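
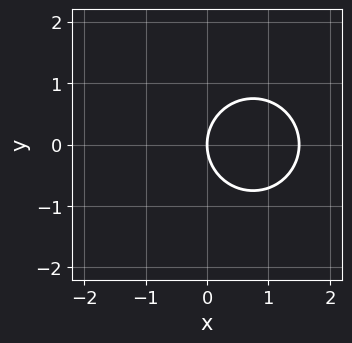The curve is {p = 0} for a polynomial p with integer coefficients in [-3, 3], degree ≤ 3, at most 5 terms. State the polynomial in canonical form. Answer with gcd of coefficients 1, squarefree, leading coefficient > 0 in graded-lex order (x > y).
Degree: a generic line meets the curve in up to 2 points, so deg p = 2.
Symmetries: the y ↦ −y reflection is a symmetry, so y appears only in even powers.
Observable constraints: it crosses the y-axis at the gridline y = 0; it crosses the x-axis at the gridline x = 0.
Assembling these constraints gives the stated polynomial.

2*x^2 + 2*y^2 - 3*x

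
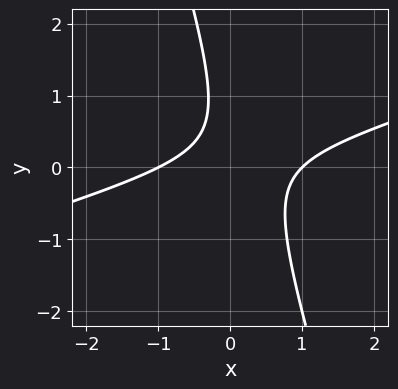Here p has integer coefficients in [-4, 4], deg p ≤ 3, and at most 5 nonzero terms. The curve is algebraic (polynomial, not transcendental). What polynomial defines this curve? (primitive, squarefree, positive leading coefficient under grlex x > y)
x^2 - 3*x*y - y^2 + y - 1

(a) deg p = 2. A generic line meets the curve in up to 2 points.
(b) Against the integer gridlines: it misses every integer gridline on the y-axis; among the integer gridlines, it crosses the x-axis at x ∈ {-1, 1}.
(c) Matching integer coefficients to the picture gives p.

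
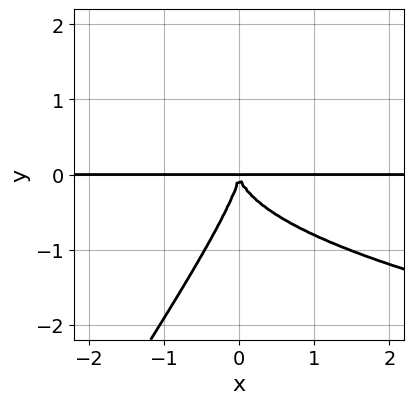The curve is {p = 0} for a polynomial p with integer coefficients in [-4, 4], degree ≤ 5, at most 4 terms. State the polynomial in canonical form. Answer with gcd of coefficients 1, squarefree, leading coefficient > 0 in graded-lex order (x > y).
3*x*y^3 - 2*y^4 - 3*x^2*y

First, the degree is 4 — no degree-3 curve has this shape.
Then, reading off the gridlines: the visible x-axis segment lies entirely on the curve.
Finally, putting this together gives p.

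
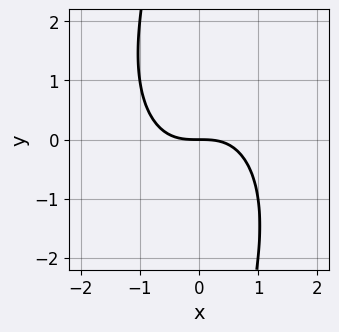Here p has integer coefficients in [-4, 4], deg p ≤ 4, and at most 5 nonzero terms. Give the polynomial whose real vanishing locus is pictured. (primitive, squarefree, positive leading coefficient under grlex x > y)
First, the degree is 3 — the shape is more complex than any degree-2 curve.
Next, against the integer gridlines: it crosses the x-axis at the gridline x = 0; it crosses the y-axis at the gridline y = 0.
Finally, together with the visible shape, these determine p as stated.

2*x^3 + x*y^2 + 3*y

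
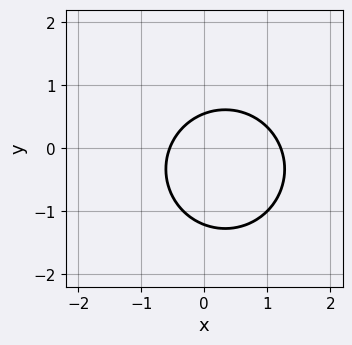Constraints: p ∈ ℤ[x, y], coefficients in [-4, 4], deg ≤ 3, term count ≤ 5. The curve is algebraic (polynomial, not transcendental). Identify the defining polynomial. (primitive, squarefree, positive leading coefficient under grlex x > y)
3*x^2 + 3*y^2 - 2*x + 2*y - 2

(a) The degree is 2 — the shape is more complex than any degree-1 curve.
(b) Solving for integer coefficients yields p as stated.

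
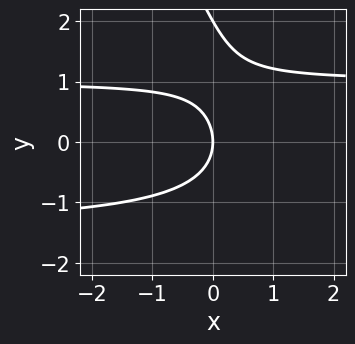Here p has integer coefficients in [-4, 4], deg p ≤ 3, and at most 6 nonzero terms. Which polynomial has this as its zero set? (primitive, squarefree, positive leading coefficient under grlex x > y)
The degree is 3 — a generic line meets the curve in up to 3 points.
From the visible intercepts: one x-axis crossing is at x = 0; the y-axis gridline crossings are at y ∈ {0, 2}.
Putting this together gives p.

2*x*y^2 + y^3 + x*y - 2*y^2 - 3*x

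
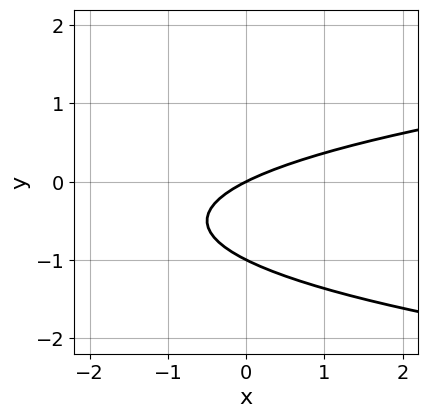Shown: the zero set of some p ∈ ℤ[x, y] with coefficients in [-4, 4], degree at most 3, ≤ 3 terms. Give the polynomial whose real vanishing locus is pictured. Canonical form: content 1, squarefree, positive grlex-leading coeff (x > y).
1. deg p = 2. The shape is more complex than any degree-1 curve.
2. From the visible intercepts: among the integer gridlines, it crosses the y-axis at y ∈ {-1, 0}; it crosses the x-axis at the gridline x = 0.
3. These observations pin down the coefficients.

2*y^2 - x + 2*y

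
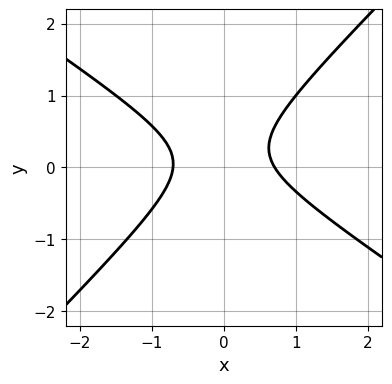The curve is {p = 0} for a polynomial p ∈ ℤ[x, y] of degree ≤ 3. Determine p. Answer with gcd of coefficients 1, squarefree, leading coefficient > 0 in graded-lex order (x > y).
2*x^2 + x*y - 3*y^2 + y - 1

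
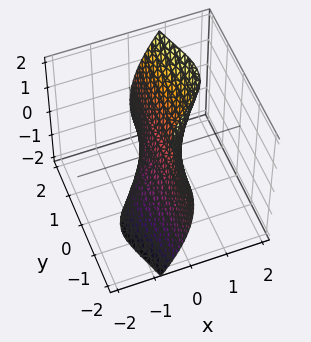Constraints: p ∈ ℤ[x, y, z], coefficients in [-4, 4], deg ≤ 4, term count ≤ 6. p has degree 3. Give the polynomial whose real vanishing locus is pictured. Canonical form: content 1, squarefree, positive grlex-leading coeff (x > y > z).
The degree is 3 — a generic line meets the surface in up to 3 points.
Against the integer gridlines: it meets the x-axis at x = 0 (among the integer gridlines); the visible y-axis segment lies entirely on the surface.
Matching integer coefficients to the picture gives p.

x^3 + 3*x*y^2 - y*z^2 + 3*x - 2*z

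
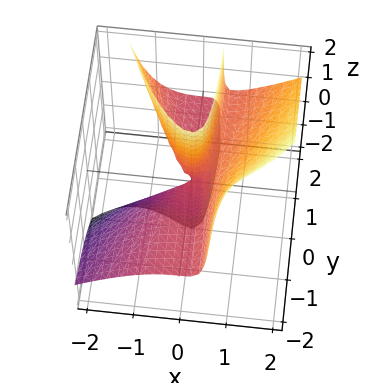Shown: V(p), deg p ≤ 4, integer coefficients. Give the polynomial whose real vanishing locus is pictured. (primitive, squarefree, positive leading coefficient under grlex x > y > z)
2*x^3 - 2*x^2*z - 2*x*y*z + y*z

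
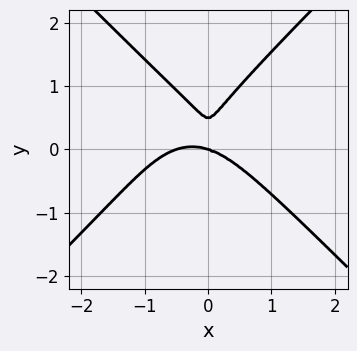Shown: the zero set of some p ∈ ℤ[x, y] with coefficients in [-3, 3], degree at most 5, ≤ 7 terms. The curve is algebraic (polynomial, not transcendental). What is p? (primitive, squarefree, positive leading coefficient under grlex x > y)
2*x^4 - 2*y^4 + x^3 + 3*x^2*y + y^3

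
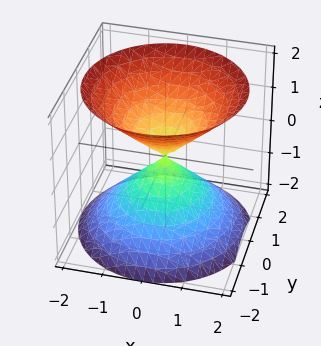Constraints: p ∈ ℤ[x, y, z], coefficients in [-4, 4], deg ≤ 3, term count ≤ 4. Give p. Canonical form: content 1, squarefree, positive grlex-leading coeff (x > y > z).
I count 2 distinct pieces. They look like related sheets of one shape, so recover p as a whole.
deg p = 2. A double cone through the origin; a quadric.
Symmetry: the surface is invariant under rotation about z: p = q(x² + y², z); the z ↦ −z reflection is a symmetry, so z appears only in even powers.
From the axis intercepts and sections: it crosses the z-axis at the gridline z = 0; one x-axis crossing is at x = 0.
Fitting integer coefficients to these (and the overall shape) gives p.

x^2 + y^2 - z^2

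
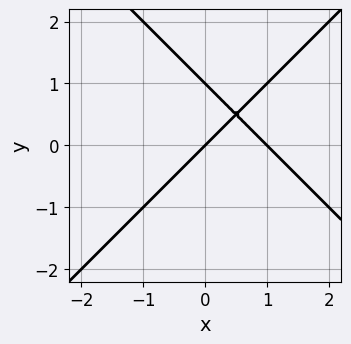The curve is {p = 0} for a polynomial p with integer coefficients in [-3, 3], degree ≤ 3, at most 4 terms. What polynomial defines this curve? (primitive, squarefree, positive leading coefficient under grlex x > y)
x^2 - y^2 - x + y

First, degree: a generic line meets the curve in up to 2 points, so deg p = 2.
Next, against the integer gridlines: among the integer gridlines, it crosses the x-axis at x ∈ {0, 1}; the y-axis gridline crossings are at y ∈ {0, 1}.
Finally, fitting integer coefficients to these (and the overall shape) gives p.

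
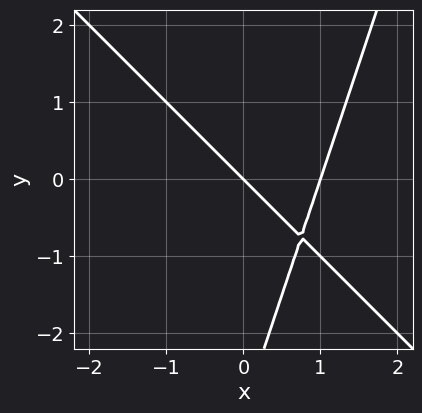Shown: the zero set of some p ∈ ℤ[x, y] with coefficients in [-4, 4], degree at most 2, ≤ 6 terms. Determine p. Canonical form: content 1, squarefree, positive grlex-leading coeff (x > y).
3*x^2 + 2*x*y - y^2 - 3*x - 3*y

First, deg p = 2.
Next, from the axis intercepts and sections: among the integer gridlines, it crosses the x-axis at x ∈ {0, 1}; it crosses the y-axis at the gridline y = 0.
Finally, matching integer coefficients to the picture gives p.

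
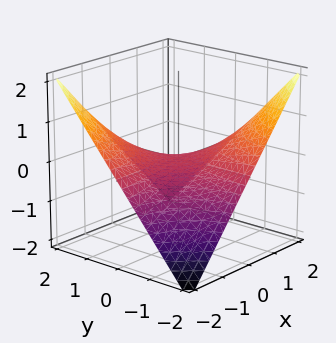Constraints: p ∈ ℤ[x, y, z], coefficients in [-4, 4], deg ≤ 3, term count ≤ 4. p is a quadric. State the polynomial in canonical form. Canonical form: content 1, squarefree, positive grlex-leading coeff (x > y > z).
x*y + 2*z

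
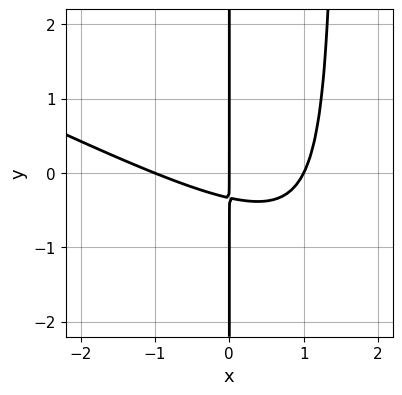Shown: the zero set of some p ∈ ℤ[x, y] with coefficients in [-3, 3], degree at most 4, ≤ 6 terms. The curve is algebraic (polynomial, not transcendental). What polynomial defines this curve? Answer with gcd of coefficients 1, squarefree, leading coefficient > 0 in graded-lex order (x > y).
x^3 + 2*x^2*y - 3*x*y - x

(a) The degree is 3 — the shape is more complex than any degree-2 curve.
(b) Against the integer gridlines: the x-axis gridline crossings are at x ∈ {-1, 0, 1}; every point of the y-axis in the box is on the curve.
(c) Assembling these constraints gives the stated polynomial.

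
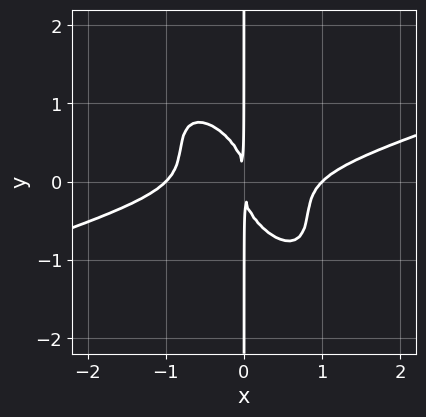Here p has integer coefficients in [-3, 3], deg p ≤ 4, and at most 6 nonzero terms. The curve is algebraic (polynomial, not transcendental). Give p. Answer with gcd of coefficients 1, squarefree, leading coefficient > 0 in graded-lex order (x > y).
First, deg p = 4. A generic line meets the curve in up to 4 points.
Next, from the axis intercepts and sections: among the integer gridlines, it crosses the x-axis at x ∈ {-1, 1}; the visible y-axis segment lies entirely on the curve.
Finally, assembling these constraints gives the stated polynomial.

x^4 - 2*x^3*y - 3*x^2*y^2 - 2*x*y^3 - x^2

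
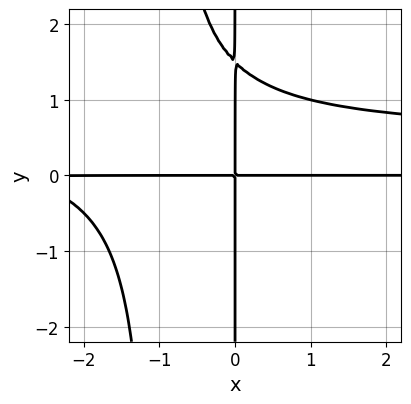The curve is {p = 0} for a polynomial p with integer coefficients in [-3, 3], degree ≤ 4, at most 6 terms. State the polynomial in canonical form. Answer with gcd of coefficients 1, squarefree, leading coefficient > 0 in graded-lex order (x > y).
2*x^2*y^2 - x^2*y + 2*x*y^2 - 3*x*y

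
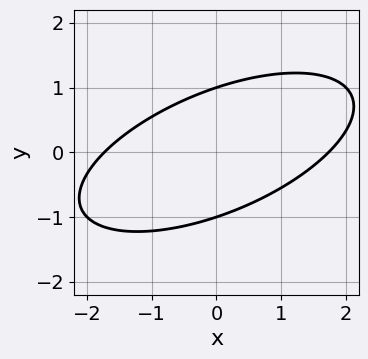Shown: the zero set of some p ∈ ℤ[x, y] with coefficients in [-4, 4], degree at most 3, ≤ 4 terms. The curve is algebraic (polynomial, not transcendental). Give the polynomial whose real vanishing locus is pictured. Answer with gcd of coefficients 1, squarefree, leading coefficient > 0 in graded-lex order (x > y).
(a) deg p = 2.
(b) From the visible intercepts: among the integer gridlines, it crosses the y-axis at y ∈ {-1, 1}.
(c) Assembling these constraints gives the stated polynomial.

x^2 - 2*x*y + 3*y^2 - 3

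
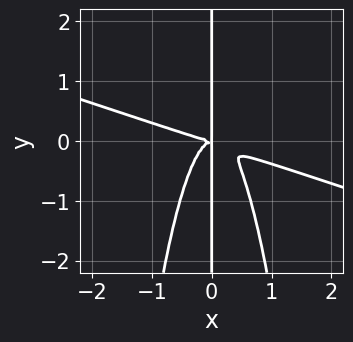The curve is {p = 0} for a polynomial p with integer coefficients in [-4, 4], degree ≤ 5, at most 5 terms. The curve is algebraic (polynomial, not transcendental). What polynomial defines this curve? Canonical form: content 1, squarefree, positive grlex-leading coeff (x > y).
x^4 + 3*x^3*y + x*y^2

1. The degree is 4 — the shape is more complex than any degree-3 curve.
2. Reading off the gridlines: the visible y-axis segment lies entirely on the curve.
3. Together with the visible shape, these determine p as stated.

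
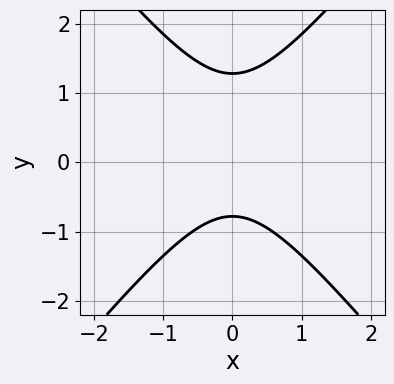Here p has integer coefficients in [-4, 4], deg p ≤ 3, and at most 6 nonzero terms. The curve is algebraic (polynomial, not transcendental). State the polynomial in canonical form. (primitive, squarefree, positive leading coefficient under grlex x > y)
Degree: a generic line meets the curve in up to 2 points, so deg p = 2.
Symmetries: the x ↦ −x reflection is a symmetry, so x appears only in even powers.
From the axis intercepts and sections: the curve avoids every integer x-axis point in the box.
Together with the visible shape, these determine p as stated.

3*x^2 - 2*y^2 + y + 2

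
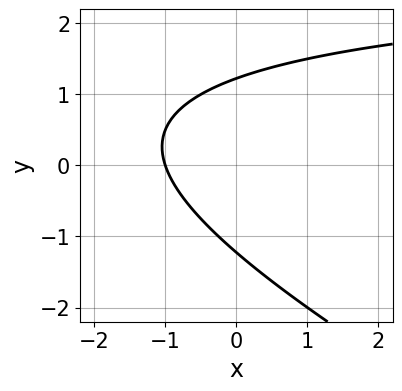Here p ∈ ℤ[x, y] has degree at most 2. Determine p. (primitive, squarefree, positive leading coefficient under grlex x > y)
x*y + 2*y^2 - 3*x - 3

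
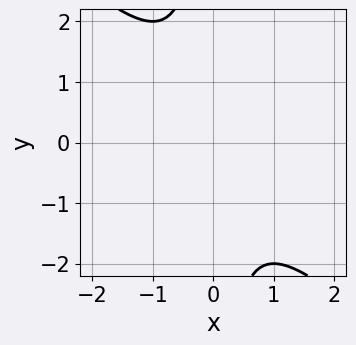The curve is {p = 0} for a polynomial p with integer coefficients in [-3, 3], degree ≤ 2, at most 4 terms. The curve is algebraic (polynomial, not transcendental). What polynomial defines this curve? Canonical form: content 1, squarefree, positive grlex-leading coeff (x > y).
x^2 + x*y + 1

First, deg p = 2. No degree-1 curve has this shape.
Next, against the integer gridlines: it misses every integer gridline on the x-axis; no y-intercept at any integer in the box.
Finally, fitting integer coefficients to these (and the overall shape) gives p.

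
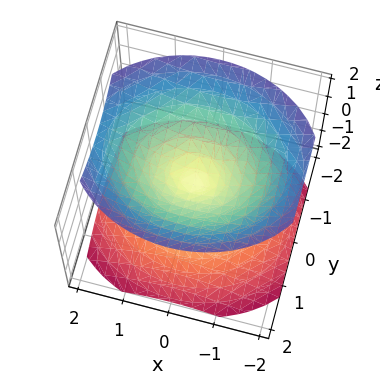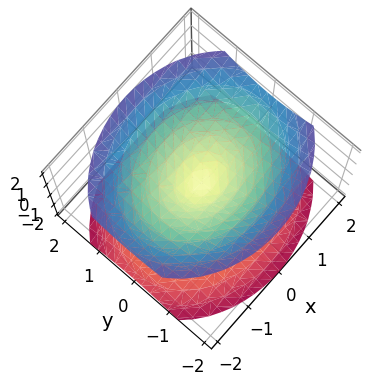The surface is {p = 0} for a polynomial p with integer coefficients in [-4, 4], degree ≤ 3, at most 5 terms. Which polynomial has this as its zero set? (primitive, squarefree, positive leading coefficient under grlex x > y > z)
2*x^2 + 3*y^2 - 3*z^2

(a) The picture has 2 separate pieces.
(b) Degree: two nappes meeting at a single point; a quadric, so deg p = 2.
(c) Symmetries: the y ↦ −y reflection is a symmetry, so y appears only in even powers; the x ↦ −x reflection is a symmetry, so x appears only in even powers; the z ↦ −z reflection is a symmetry, so z appears only in even powers.
(d) From the axis intercepts and sections: it crosses the x-axis at the gridline x = 0; one y-axis crossing is at y = 0; it crosses the z-axis at the gridline z = 0.
(e) The integer polynomial consistent with all of this is the stated p.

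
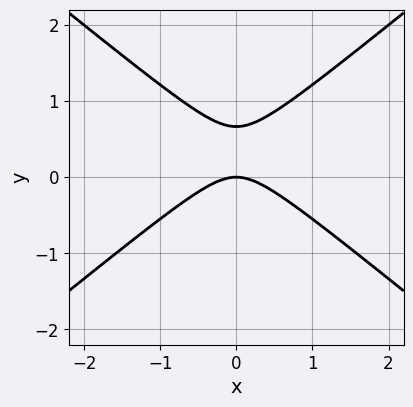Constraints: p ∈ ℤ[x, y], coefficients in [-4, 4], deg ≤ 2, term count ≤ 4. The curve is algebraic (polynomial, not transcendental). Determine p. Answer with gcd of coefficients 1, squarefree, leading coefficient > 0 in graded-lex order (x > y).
2*x^2 - 3*y^2 + 2*y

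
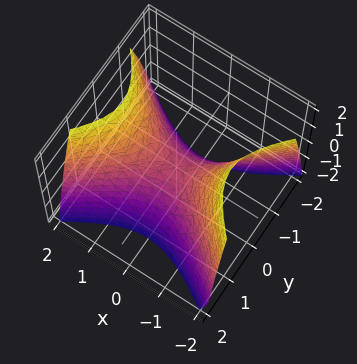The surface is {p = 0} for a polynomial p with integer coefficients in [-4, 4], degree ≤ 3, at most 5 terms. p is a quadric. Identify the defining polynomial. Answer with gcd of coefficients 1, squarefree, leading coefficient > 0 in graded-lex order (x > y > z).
2*x^2 - 3*y^2 - 2*z

The degree is 2 — a saddle surface; a quadric.
Symmetries: mirror symmetry y ↦ −y ⇒ only even powers of y; it's symmetric under x → −x, forcing even powers of x.
Observable constraints: one x-axis crossing is at x = 0; it crosses the z-axis at the gridline z = 0; it meets the y-axis at y = 0 (among the integer gridlines).
Putting this together gives p.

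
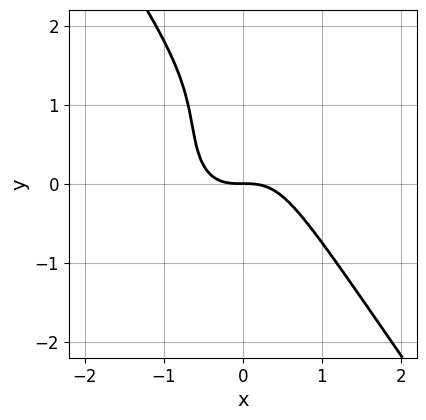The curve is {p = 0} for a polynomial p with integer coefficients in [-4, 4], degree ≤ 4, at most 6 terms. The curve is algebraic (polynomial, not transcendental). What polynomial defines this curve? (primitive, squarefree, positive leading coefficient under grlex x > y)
First, degree: the shape is more complex than any degree-2 curve, so deg p = 3.
Then, observable constraints: it crosses the y-axis at the gridline y = 0; it meets the x-axis at x = 0 (among the integer gridlines).
Finally, solving for integer coefficients yields p as stated.

3*x^3 + y^3 - 2*y^2 + 2*y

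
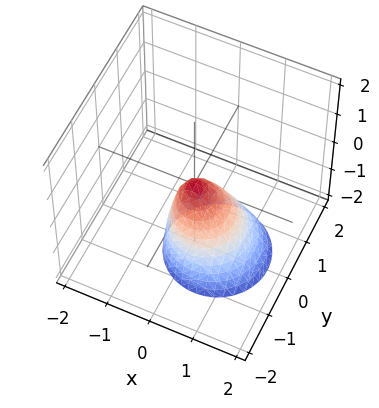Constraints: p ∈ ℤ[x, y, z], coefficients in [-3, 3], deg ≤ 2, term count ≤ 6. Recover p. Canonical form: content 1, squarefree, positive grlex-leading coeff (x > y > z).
1. deg p = 2. The shape is more complex than any degree-1 surface.
2. Reading off the gridlines: it crosses the y-axis at the gridline y = 0; it meets the x-axis at x = 0 (among the integer gridlines); one z-axis crossing is at z = 0.
3. Solving for integer coefficients yields p as stated.

2*x^2 + x*z + 2*y^2 + z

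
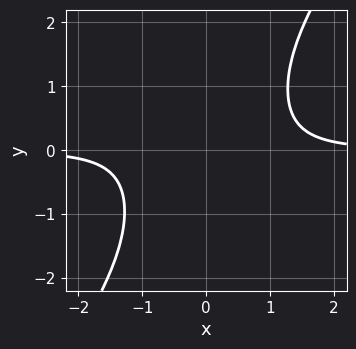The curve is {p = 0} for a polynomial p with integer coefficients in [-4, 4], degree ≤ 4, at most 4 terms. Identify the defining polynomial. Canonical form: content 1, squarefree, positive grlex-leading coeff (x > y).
3*x^3*y - 2*x^2*y^2 - 3

First, degree: a generic line meets the curve in up to 4 points, so deg p = 4.
Then, from the axis intercepts and sections: the curve avoids every integer x-axis point in the box; it misses every integer gridline on the y-axis.
Finally, solving for integer coefficients yields p as stated.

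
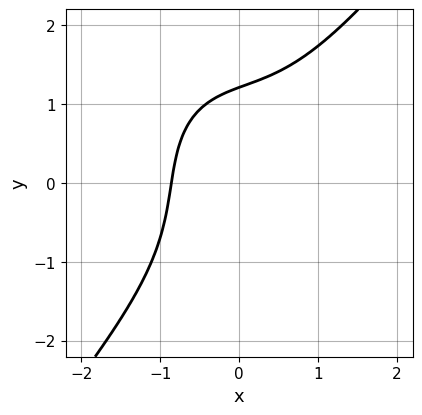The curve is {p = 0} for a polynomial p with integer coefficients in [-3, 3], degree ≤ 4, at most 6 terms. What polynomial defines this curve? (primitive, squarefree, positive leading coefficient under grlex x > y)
2*x^3 - y^3 + 2*x - y + 3

(a) The degree is 3 — a generic line meets the curve in up to 3 points.
(b) Matching integer coefficients to the picture gives p.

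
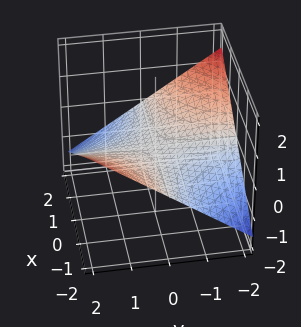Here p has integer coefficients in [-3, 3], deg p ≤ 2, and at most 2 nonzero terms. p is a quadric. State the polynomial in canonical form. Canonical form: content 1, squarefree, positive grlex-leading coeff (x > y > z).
First, the degree is 2 — a hyperbolic paraboloid; a quadric.
Next, against the integer gridlines: the visible y-axis segment lies entirely on the surface; the visible x-axis segment lies entirely on the surface; it meets the z-axis at z = 0 (among the integer gridlines).
Finally, putting this together gives p.

x*y + 3*z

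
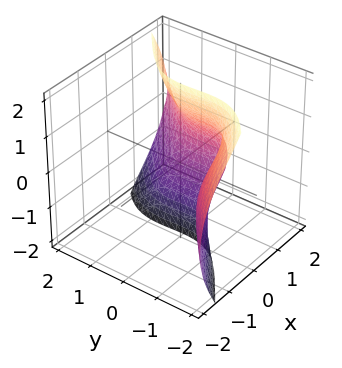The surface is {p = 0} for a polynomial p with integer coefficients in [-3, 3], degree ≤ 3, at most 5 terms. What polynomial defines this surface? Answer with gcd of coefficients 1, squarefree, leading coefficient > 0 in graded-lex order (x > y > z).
1. deg p = 3.
2. From the visible intercepts: it meets the x-axis at x = 1 (among the integer gridlines); no z-intercept at any integer in the box; it meets the y-axis at y = -1 (among the integer gridlines).
3. The integer polynomial consistent with all of this is the stated p.

2*x^3 + 3*x*z^2 - 2*y^3 - y^2*z - 2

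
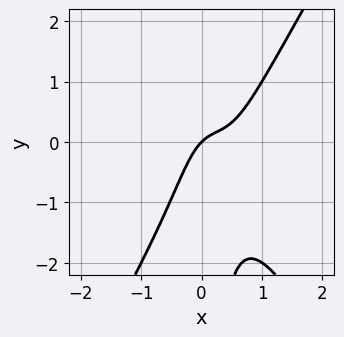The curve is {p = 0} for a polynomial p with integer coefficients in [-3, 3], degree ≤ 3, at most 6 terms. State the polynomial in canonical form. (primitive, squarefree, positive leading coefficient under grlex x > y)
deg p = 3. The shape is more complex than any degree-2 curve.
From the axis intercepts and sections: one x-axis crossing is at x = 0; it crosses the y-axis at the gridline y = 0.
The integer polynomial consistent with all of this is the stated p.

3*x^3 - x*y^2 - 2*x^2 + x - y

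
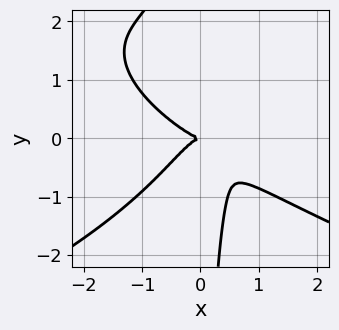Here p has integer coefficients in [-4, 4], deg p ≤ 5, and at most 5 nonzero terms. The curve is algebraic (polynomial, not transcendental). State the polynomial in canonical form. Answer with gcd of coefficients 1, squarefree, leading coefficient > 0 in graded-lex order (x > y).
2*x*y^3 + 3*x^3 + 2*x^2*y - 2*x*y^2 + 2*y^2

First, the degree is 4 — a generic line meets the curve in up to 4 points.
Then, reading off the gridlines: one x-axis crossing is at x = 0; it crosses the y-axis at the gridline y = 0.
Finally, together with the visible shape, these determine p as stated.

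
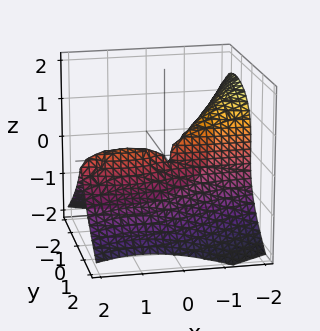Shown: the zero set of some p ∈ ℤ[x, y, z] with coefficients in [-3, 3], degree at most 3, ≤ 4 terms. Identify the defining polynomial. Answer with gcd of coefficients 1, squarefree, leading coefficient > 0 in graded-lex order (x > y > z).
x^2*y + 2*z^3 - 2*x*y + 3*y^2

1. The degree is 3 — a generic line meets the surface in up to 3 points.
2. Checking where it meets the axes: it meets the y-axis at y = 0 (among the integer gridlines); every point of the x-axis in the box is on the surface; it crosses the z-axis at the gridline z = 0.
3. Assembling these constraints gives the stated polynomial.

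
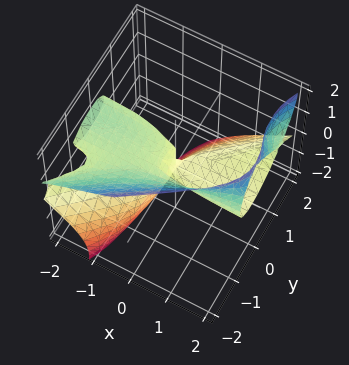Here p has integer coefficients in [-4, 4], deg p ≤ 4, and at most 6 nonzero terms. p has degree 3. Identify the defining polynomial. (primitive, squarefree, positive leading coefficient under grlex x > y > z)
x*y^2 + 2*x*z^2 - y^3 - z^3 - 2*x*z

(a) The degree is 3 — the shape is more complex than any degree-2 surface.
(b) Checking where it meets the axes: one y-axis crossing is at y = 0; it meets the z-axis at z = 0 (among the integer gridlines); the visible x-axis segment lies entirely on the surface.
(c) Fitting integer coefficients to these (and the overall shape) gives p.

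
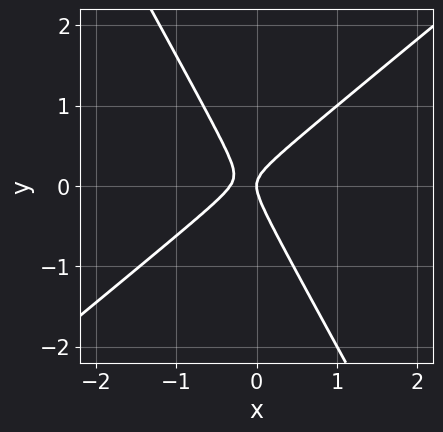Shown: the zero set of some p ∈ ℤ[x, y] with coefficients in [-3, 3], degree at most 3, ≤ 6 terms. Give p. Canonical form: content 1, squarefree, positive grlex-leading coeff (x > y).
3*x^2 - 2*x*y - 2*y^2 + x

(a) deg p = 2.
(b) Checking where it meets the axes: one x-axis crossing is at x = 0; one y-axis crossing is at y = 0.
(c) Solving for integer coefficients yields p as stated.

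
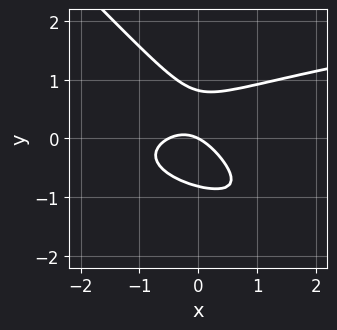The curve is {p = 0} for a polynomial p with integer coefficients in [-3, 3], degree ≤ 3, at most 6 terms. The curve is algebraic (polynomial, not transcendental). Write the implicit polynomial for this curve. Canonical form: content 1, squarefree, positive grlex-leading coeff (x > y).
3*x*y^2 + 3*y^3 - 2*x^2 - x - 2*y

deg p = 3. The shape is more complex than any degree-2 curve.
From the axis intercepts and sections: it crosses the y-axis at the gridline y = 0; one x-axis crossing is at x = 0.
Putting this together gives p.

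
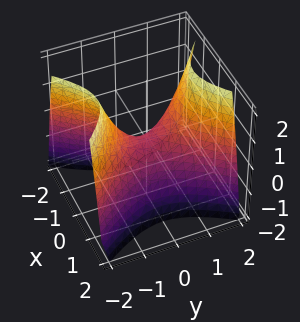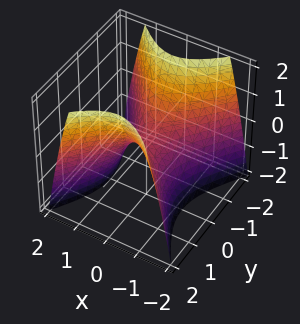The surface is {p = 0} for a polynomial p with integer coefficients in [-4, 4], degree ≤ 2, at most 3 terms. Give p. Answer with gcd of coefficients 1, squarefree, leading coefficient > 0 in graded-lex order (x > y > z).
1. Degree: a saddle surface; a quadric, so deg p = 2.
2. Symmetries: it's symmetric under y → −y, forcing even powers of y; it's symmetric under x → −x, forcing even powers of x.
3. Checking where it meets the axes: it meets the y-axis at y = 0 (among the integer gridlines); it meets the z-axis at z = 0 (among the integer gridlines).
4. These observations pin down the coefficients.

3*x^2 - 2*y^2 + 2*z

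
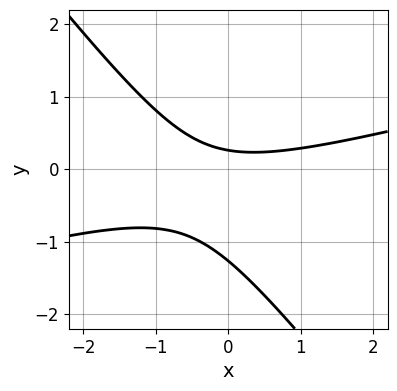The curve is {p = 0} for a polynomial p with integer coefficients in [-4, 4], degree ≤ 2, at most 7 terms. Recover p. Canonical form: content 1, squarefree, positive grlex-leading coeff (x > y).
x^2 - 3*x*y - 3*y^2 - 3*y + 1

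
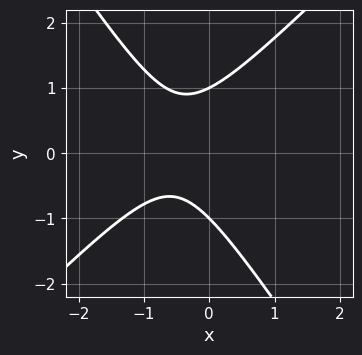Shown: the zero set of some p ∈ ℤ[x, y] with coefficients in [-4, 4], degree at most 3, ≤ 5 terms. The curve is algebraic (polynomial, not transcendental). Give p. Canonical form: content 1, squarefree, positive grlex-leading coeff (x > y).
3*x^2 - x*y - 2*y^2 + 3*x + 2

First, deg p = 2.
Then, from the visible intercepts: among the integer gridlines, it crosses the y-axis at y ∈ {-1, 1}; no x-intercept at any integer in the box.
Finally, matching integer coefficients to the picture gives p.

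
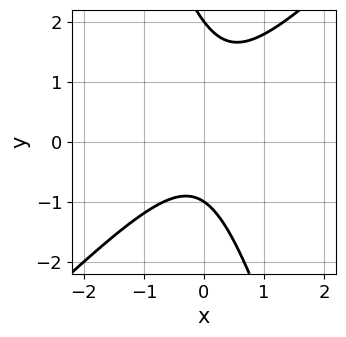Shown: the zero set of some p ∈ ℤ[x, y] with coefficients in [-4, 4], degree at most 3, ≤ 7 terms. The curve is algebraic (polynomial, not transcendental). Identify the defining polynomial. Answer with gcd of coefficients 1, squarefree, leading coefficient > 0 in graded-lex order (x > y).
3*x^2 - 2*x*y - y^2 + y + 2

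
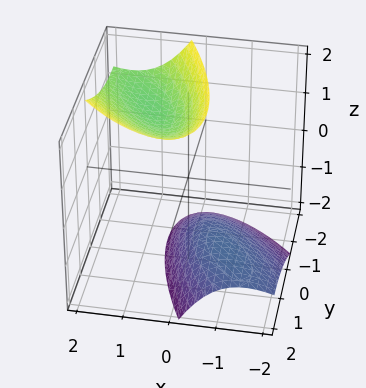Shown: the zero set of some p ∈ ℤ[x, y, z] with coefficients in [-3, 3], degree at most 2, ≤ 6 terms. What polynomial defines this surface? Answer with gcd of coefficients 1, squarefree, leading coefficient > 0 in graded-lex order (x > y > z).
2*x^2 + 2*x*y - 2*x*z + y^2 - z^2 + 2

The picture has 2 separate pieces. They look like related sheets of one shape, so recover p as a whole.
deg p = 2. The shape is more complex than any degree-1 surface.
Reading off the gridlines: it misses every integer gridline on the y-axis; the surface avoids every integer x-axis point in the box.
Assembling these constraints gives the stated polynomial.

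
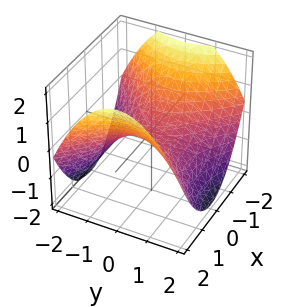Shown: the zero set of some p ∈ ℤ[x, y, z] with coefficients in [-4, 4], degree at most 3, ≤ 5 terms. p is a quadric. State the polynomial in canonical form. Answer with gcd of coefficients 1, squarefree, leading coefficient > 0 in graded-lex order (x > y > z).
x^2 - y^2 - 2*z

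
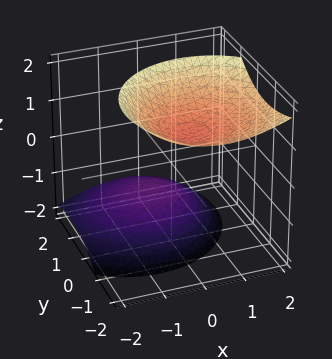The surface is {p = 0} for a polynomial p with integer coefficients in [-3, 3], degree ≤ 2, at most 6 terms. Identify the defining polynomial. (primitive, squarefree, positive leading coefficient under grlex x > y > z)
3*x^2 - 2*x*z + 3*y^2 + 3*y*z - 3*z^2 + 3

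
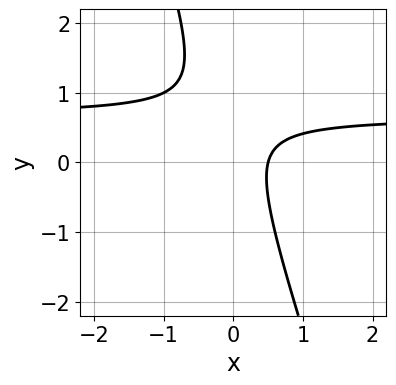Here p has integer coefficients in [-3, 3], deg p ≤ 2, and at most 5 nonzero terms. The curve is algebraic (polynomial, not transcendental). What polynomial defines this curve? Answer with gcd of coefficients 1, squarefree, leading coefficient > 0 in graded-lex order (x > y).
3*x*y + y^2 - 2*x - y + 1

Degree: no degree-1 curve has this shape, so deg p = 2.
From the axis intercepts and sections: the curve avoids every integer y-axis point in the box.
Fitting integer coefficients to these (and the overall shape) gives p.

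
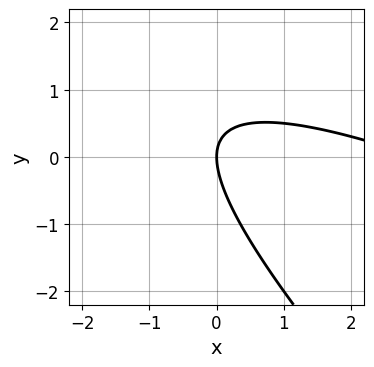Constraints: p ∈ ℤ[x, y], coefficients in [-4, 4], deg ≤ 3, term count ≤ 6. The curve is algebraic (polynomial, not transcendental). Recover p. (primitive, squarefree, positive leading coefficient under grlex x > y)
x^2 + 3*x*y + 2*y^2 - 3*x

(a) Degree: the shape is more complex than any degree-1 curve, so deg p = 2.
(b) Observable constraints: it meets the y-axis at y = 0 (among the integer gridlines); it meets the x-axis at x = 0 (among the integer gridlines).
(c) These observations pin down the coefficients.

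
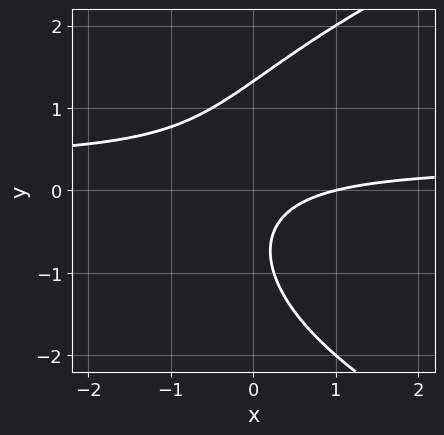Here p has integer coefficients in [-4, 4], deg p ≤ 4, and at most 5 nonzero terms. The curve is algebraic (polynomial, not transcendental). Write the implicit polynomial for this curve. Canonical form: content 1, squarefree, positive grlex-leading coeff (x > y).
y^3 - 3*x*y + x - y - 1

First, degree: a generic line meets the curve in up to 3 points, so deg p = 3.
Next, checking where it meets the axes: it crosses the x-axis at the gridline x = 1.
Finally, assembling these constraints gives the stated polynomial.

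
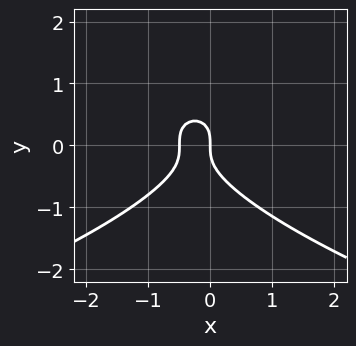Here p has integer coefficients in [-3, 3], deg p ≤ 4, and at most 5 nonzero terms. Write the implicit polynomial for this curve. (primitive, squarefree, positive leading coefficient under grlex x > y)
2*y^3 + 2*x^2 + x

First, the degree is 3 — no degree-2 curve has this shape.
Next, from the visible intercepts: it crosses the x-axis at the gridline x = 0; one y-axis crossing is at y = 0.
Finally, fitting integer coefficients to these (and the overall shape) gives p.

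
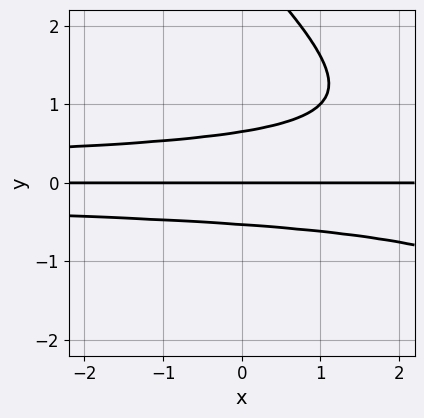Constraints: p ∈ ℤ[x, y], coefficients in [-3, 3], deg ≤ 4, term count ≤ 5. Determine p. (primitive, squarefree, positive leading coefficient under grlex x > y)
x*y^3 + y^4 - 3*y^3 + y

1. deg p = 4.
2. Observable constraints: it meets the y-axis at y = 0 (among the integer gridlines); the visible x-axis segment lies entirely on the curve.
3. Fitting integer coefficients to these (and the overall shape) gives p.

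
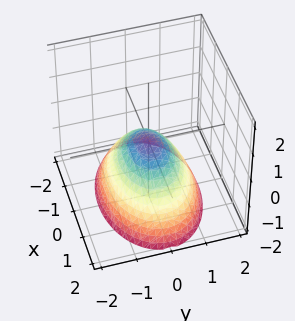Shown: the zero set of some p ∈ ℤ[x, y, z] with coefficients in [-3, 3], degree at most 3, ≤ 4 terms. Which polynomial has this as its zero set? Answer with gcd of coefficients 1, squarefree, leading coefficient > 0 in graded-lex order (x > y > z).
x^2 + 2*y^2 + 2*z

deg p = 2. A single bowl opening along one axis; a quadric.
Symmetries: the y ↦ −y reflection is a symmetry, so y appears only in even powers; it's symmetric under x → −x, forcing even powers of x.
Against the integer gridlines: it meets the x-axis at x = 0 (among the integer gridlines); it meets the z-axis at z = 0 (among the integer gridlines).
Assembling these constraints gives the stated polynomial.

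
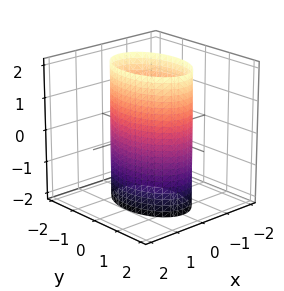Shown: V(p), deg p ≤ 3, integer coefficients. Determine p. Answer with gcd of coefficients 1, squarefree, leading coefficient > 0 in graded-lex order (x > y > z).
2*x^2 + y^2 - 2

First, the degree is 2 — a cylinder; a quadric.
Next, symmetries: it's symmetric under y → −y, forcing even powers of y; it's symmetric under z → −z, forcing even powers of z; it's symmetric under x → −x, forcing even powers of x.
Next, from the axis intercepts and sections: the x-axis gridline crossings are at x ∈ {-1, 1}; it misses every integer gridline on the z-axis.
Finally, these observations pin down the coefficients.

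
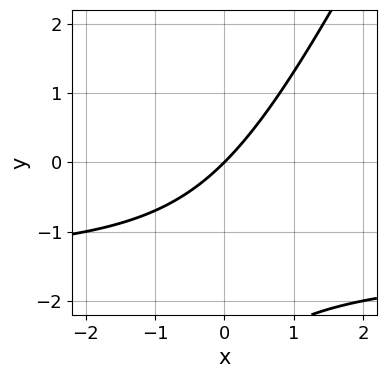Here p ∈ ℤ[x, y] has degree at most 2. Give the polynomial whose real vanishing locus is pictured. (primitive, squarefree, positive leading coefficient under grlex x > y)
2*x*y - y^2 + 3*x - 3*y

First, deg p = 2. The shape is more complex than any degree-1 curve.
Then, against the integer gridlines: it meets the y-axis at y = 0 (among the integer gridlines); it meets the x-axis at x = 0 (among the integer gridlines).
Finally, putting this together gives p.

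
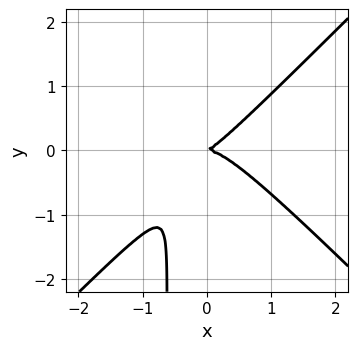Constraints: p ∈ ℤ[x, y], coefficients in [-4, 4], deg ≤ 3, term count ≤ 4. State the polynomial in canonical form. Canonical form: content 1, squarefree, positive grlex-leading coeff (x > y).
The degree is 3 — a generic line meets the curve in up to 3 points.
Observable constraints: it meets the x-axis at x = 0 (among the integer gridlines); one y-axis crossing is at y = 0.
Assembling these constraints gives the stated polynomial.

3*x^3 - 3*x*y^2 + x*y - 2*y^2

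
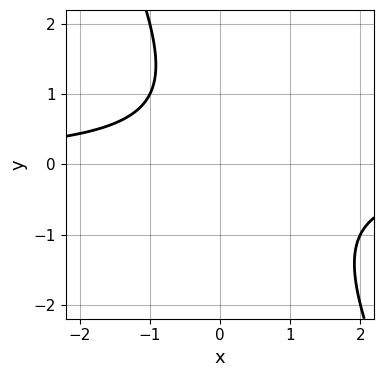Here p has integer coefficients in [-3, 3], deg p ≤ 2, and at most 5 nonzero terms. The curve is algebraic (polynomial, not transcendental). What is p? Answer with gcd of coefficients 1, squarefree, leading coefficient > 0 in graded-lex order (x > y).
2*x*y + y^2 - y + 2

(a) deg p = 2. A generic line meets the curve in up to 2 points.
(b) Against the integer gridlines: it misses every integer gridline on the y-axis; no x-intercept at any integer in the box.
(c) The integer polynomial consistent with all of this is the stated p.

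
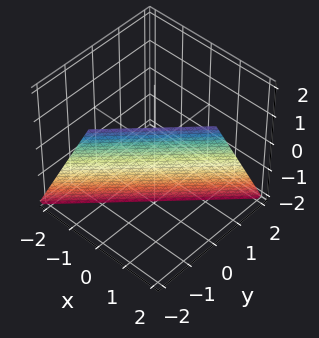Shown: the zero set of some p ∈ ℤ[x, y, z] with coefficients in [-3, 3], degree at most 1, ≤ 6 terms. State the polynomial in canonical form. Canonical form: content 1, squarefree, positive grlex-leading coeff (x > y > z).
2*x - 2*y - z - 2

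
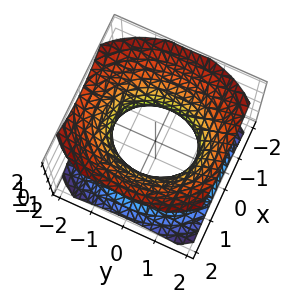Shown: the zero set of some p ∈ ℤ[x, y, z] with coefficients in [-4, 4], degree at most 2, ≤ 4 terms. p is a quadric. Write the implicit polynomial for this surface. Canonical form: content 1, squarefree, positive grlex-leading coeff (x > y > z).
(a) Degree: an hourglass — one-sheet hyperboloid; a quadric, so deg p = 2.
(b) Symmetries: the y ↦ −y reflection is a symmetry, so y appears only in even powers; mirror symmetry x ↦ −x ⇒ only even powers of x; the z ↦ −z reflection is a symmetry, so z appears only in even powers.
(c) Checking where it meets the axes: it misses every integer gridline on the z-axis; the x-axis gridline crossings are at x ∈ {-1, 1}.
(d) Putting this together gives p.

3*x^2 + 2*y^2 - 3*z^2 - 3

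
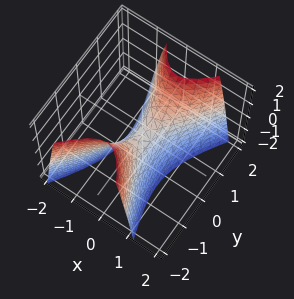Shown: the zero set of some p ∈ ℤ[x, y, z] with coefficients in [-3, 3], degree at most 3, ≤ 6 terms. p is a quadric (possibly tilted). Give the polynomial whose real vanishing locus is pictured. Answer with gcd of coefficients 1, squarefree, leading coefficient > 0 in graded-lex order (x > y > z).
First, the degree is 2 — the shape is more complex than any degree-1 surface.
Next, checking where it meets the axes: it crosses the x-axis at the gridline x = 0; it crosses the y-axis at the gridline y = 0; one z-axis crossing is at z = 0.
Finally, these observations pin down the coefficients.

3*x^2 - x*y - y^2 + z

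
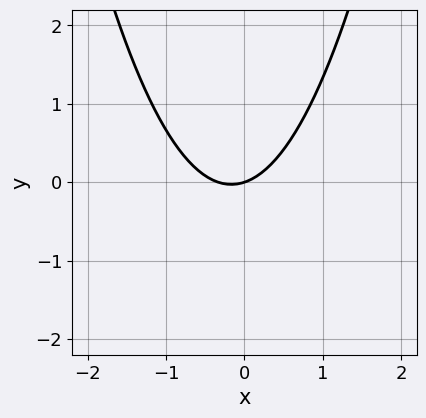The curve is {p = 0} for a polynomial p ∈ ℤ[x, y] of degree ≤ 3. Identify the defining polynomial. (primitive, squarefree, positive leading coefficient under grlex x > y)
3*x^2 + x - 3*y

(a) deg p = 2.
(b) Reading off the gridlines: it crosses the x-axis at the gridline x = 0; one y-axis crossing is at y = 0.
(c) Putting this together gives p.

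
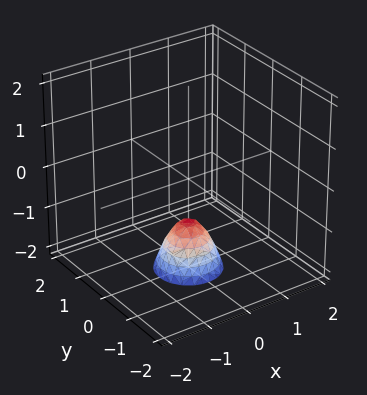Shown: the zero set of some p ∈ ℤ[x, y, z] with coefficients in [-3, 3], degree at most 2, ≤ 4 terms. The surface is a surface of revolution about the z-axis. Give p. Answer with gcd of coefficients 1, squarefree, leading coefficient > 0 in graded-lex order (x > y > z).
2*x^2 + 2*y^2 + z + 1

(a) deg p = 2. No degree-1 surface has this shape.
(b) Symmetries: the z-axis is an axis of rotation, so x and y enter only as x² + y².
(c) From the visible intercepts: the surface avoids every integer y-axis point in the box; it crosses the z-axis at the gridline z = -1.
(d) These observations pin down the coefficients.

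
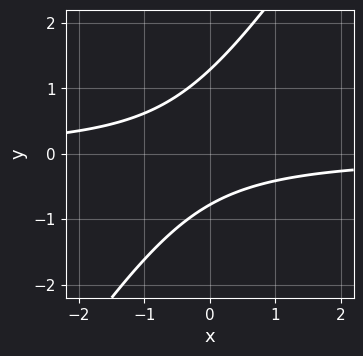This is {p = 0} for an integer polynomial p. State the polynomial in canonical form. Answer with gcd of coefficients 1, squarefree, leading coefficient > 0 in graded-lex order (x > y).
3*x*y - 2*y^2 + y + 2

(a) Degree: the shape is more complex than any degree-1 curve, so deg p = 2.
(b) Reading off the gridlines: the curve avoids every integer x-axis point in the box.
(c) Fitting integer coefficients to these (and the overall shape) gives p.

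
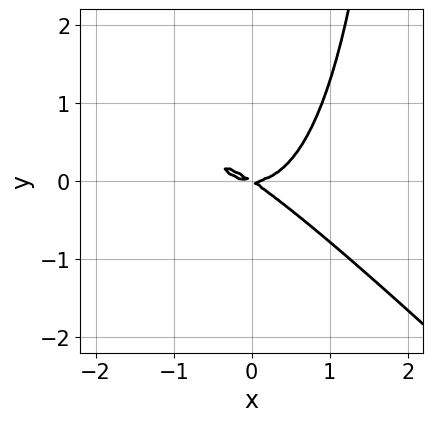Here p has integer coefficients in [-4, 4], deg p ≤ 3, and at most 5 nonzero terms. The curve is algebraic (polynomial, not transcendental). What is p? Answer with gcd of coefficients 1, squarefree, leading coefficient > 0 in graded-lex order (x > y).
2*x^3 + 3*x^2*y + x*y^2 - 2*x*y - 3*y^2

(a) The degree is 3 — no degree-2 curve has this shape.
(b) Against the integer gridlines: it crosses the x-axis at the gridline x = 0; one y-axis crossing is at y = 0.
(c) Assembling these constraints gives the stated polynomial.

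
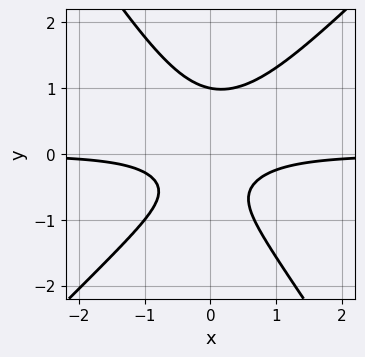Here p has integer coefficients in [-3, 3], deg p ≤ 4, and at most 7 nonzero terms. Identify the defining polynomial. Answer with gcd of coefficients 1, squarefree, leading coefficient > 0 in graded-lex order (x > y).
3*x^2*y - x*y^2 - 2*y^3 + y + 1

(a) The degree is 3 — no degree-2 curve has this shape.
(b) Observable constraints: it meets the y-axis at y = 1 (among the integer gridlines); the curve avoids every integer x-axis point in the box.
(c) Matching integer coefficients to the picture gives p.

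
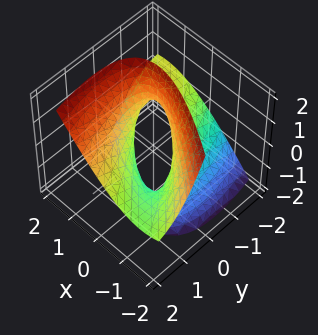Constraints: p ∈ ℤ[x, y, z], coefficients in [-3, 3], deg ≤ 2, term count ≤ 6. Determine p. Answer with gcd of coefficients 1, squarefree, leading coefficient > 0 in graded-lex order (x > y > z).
2*x^2 + 3*x*y + y^2 - 3*y*z - z^2 - 1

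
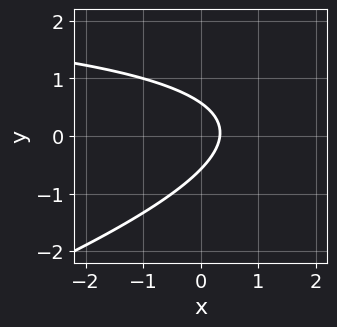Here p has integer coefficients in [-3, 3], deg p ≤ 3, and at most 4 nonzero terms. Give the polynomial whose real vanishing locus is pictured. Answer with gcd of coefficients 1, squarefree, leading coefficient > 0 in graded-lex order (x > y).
x*y - 3*y^2 - 3*x + 1

First, the degree is 2 — the shape is more complex than any degree-1 curve.
Finally, solving for integer coefficients yields p as stated.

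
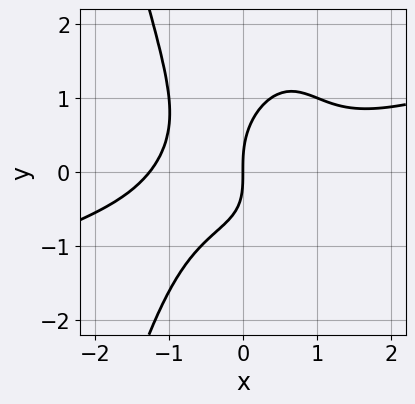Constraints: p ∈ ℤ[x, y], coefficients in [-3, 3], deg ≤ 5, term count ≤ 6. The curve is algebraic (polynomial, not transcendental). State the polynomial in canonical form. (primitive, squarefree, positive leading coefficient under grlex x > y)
(a) deg p = 4. No degree-3 curve has this shape.
(b) From the visible intercepts: it meets the y-axis at y = 0 (among the integer gridlines); one x-axis crossing is at x = 0.
(c) Matching integer coefficients to the picture gives p.

x^4 - 3*x^3*y - y^3 + x*y + 2*x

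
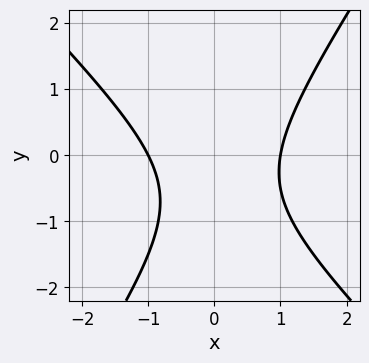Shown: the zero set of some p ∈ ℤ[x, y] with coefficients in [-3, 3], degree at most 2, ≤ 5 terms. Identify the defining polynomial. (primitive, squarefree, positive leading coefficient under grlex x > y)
3*x^2 + x*y - 2*y^2 - 2*y - 3

(a) deg p = 2.
(b) Checking where it meets the axes: no y-intercept at any integer in the box; the x-axis gridline crossings are at x ∈ {-1, 1}.
(c) Solving for integer coefficients yields p as stated.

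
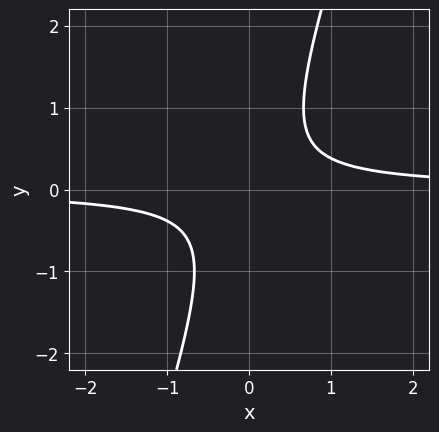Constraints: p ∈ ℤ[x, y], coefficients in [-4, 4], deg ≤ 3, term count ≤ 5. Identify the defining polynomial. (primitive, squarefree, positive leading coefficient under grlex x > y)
3*x*y - y^2 - 1

1. The degree is 2 — a generic line meets the curve in up to 2 points.
2. From the axis intercepts and sections: no y-intercept at any integer in the box; no x-intercept at any integer in the box.
3. Putting this together gives p.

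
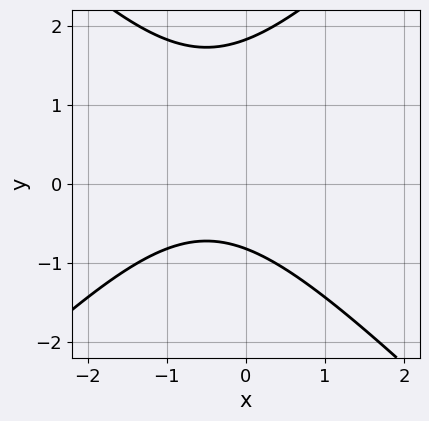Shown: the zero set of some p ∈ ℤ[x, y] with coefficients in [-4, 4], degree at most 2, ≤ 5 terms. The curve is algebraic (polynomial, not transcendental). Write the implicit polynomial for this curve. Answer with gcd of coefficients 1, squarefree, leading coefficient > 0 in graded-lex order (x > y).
2*x^2 - 2*y^2 + 2*x + 2*y + 3

First, degree: the shape is more complex than any degree-1 curve, so deg p = 2.
Next, from the visible intercepts: it misses every integer gridline on the x-axis.
Finally, together with the visible shape, these determine p as stated.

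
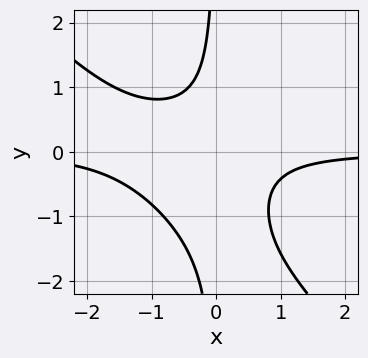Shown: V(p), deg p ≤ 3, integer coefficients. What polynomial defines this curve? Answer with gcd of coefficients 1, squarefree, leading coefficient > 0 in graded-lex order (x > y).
3*x^2*y + 3*x*y^2 + 3*x*y + 2

First, the degree is 3 — the shape is more complex than any degree-2 curve.
Next, observable constraints: no x-intercept at any integer in the box; it misses every integer gridline on the y-axis.
Finally, these observations pin down the coefficients.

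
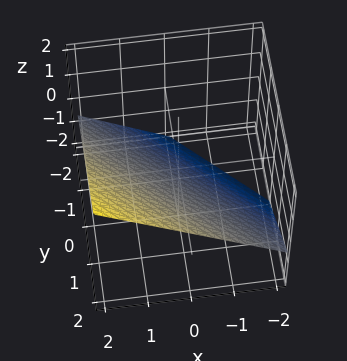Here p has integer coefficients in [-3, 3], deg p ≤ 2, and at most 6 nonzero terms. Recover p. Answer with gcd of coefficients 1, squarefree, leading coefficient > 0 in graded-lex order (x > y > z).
2*x + 2*y - 3*z - 2

deg p = 1. The surface is flat (a plane).
Against the integer gridlines: it crosses the y-axis at the gridline y = 1; one x-axis crossing is at x = 1.
Fitting integer coefficients to these (and the overall shape) gives p.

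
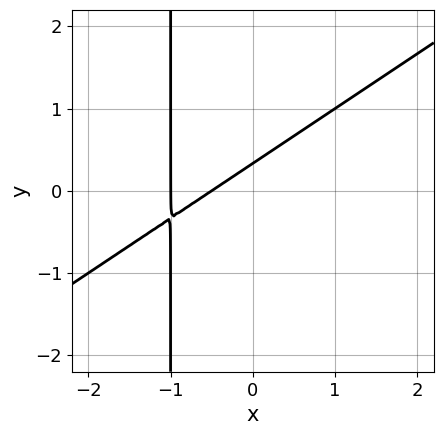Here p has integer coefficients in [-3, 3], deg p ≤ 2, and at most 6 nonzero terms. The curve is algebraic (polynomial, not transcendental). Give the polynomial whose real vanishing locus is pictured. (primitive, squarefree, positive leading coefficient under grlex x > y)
The degree is 2 — a generic line meets the curve in up to 2 points.
From the visible intercepts: one x-axis crossing is at x = -1.
These observations pin down the coefficients.

2*x^2 - 3*x*y + 3*x - 3*y + 1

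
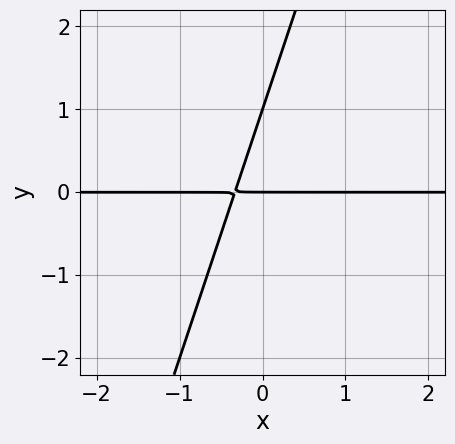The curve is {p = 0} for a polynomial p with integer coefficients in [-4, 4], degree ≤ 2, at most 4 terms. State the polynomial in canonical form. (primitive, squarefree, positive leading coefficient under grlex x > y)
deg p = 2. A generic line meets the curve in up to 2 points.
Against the integer gridlines: among the integer gridlines, it crosses the y-axis at y ∈ {0, 1}; every point of the x-axis in the box is on the curve.
These observations pin down the coefficients.

3*x*y - y^2 + y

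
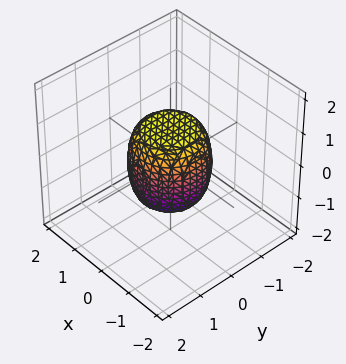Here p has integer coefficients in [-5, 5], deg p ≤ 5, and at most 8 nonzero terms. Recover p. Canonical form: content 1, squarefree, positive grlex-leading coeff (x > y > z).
(a) Degree: the shape is more complex than any degree-3 surface, so deg p = 4.
(b) Symmetries: the z-axis is an axis of rotation, so x and y enter only as x² + y².
(c) Observable constraints: the x-axis gridline crossings are at x ∈ {-1, 1}; a circular section at z = 0 has radius exactly 1.
(d) Solving for integer coefficients yields p as stated.

2*x^4 + 4*x^2*y^2 + 2*y^4 - x^2 - y^2 + z^2 - 1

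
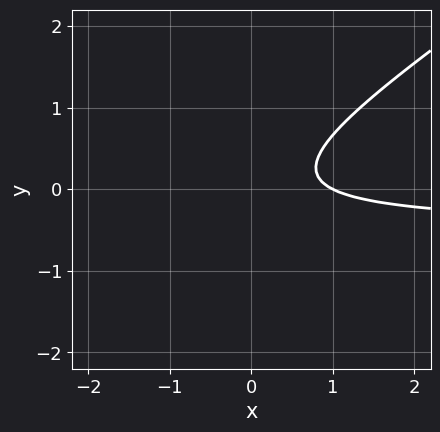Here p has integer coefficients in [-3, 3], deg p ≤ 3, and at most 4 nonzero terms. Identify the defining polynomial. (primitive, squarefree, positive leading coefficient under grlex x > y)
2*x*y - 3*y^2 + x - 1

(a) The degree is 2 — a generic line meets the curve in up to 2 points.
(b) Checking where it meets the axes: the curve avoids every integer y-axis point in the box; one x-axis crossing is at x = 1.
(c) Solving for integer coefficients yields p as stated.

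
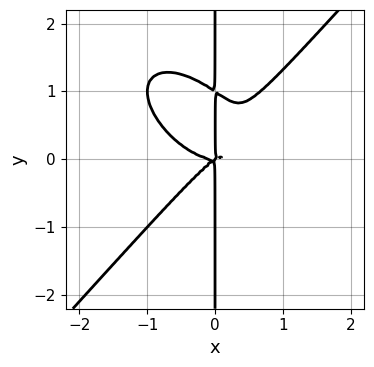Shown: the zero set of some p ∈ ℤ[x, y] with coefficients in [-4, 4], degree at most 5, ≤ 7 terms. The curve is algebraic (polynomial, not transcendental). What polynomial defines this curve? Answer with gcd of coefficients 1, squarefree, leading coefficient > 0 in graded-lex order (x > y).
3*x^4 + x^3*y - 3*x*y^3 - 2*x^2*y + 3*x*y^2

(a) The degree is 4 — the shape is more complex than any degree-3 curve.
(b) Reading off the gridlines: the visible y-axis segment lies entirely on the curve.
(c) The integer polynomial consistent with all of this is the stated p.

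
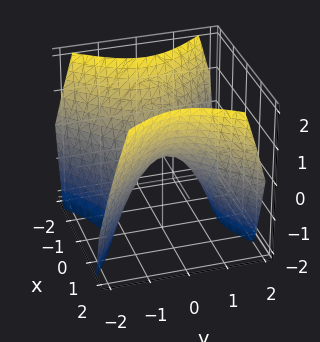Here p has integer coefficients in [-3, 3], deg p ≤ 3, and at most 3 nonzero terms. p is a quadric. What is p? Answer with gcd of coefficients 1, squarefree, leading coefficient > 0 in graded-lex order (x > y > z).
The degree is 2 — a saddle surface; a quadric.
Symmetries: the y ↦ −y reflection is a symmetry, so y appears only in even powers; mirror symmetry x ↦ −x ⇒ only even powers of x.
Observable constraints: one x-axis crossing is at x = 0; it crosses the y-axis at the gridline y = 0.
Solving for integer coefficients yields p as stated.

x^2 - y^2 - z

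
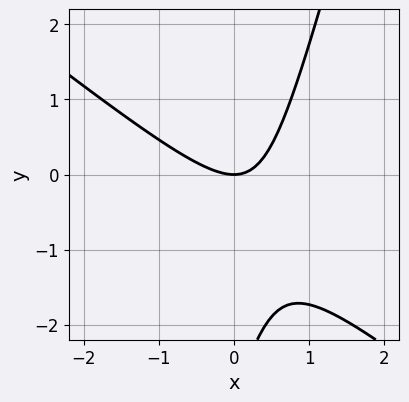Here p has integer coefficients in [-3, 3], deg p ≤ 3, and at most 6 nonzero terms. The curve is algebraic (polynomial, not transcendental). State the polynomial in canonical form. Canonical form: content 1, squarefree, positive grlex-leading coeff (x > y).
3*x^2 + 3*x*y - y^2 - 3*y

1. Degree: the shape is more complex than any degree-1 curve, so deg p = 2.
2. Against the integer gridlines: it meets the x-axis at x = 0 (among the integer gridlines); it crosses the y-axis at the gridline y = 0.
3. Matching integer coefficients to the picture gives p.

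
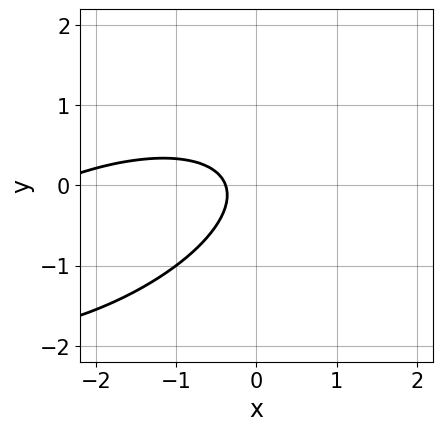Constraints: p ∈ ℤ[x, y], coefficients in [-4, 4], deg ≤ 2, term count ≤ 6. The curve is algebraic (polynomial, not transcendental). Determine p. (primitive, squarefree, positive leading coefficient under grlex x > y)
(a) Degree: a generic line meets the curve in up to 2 points, so deg p = 2.
(b) From the axis intercepts and sections: the curve avoids every integer y-axis point in the box.
(c) Putting this together gives p.

x^2 - 2*x*y + 3*y^2 + 3*x + 1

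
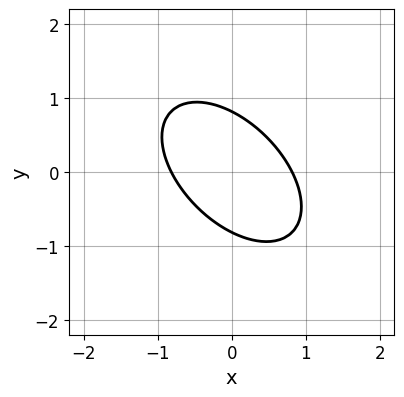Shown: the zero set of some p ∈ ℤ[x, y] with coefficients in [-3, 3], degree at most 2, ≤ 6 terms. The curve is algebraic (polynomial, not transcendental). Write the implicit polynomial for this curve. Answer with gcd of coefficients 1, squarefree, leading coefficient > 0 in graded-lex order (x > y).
3*x^2 + 3*x*y + 3*y^2 - 2

(a) Degree: a generic line meets the curve in up to 2 points, so deg p = 2.
(b) Putting this together gives p.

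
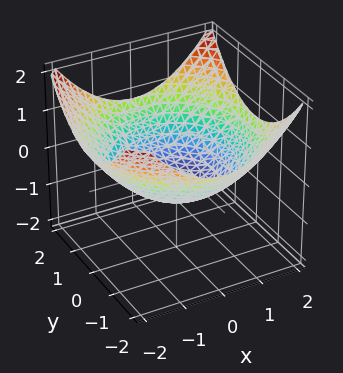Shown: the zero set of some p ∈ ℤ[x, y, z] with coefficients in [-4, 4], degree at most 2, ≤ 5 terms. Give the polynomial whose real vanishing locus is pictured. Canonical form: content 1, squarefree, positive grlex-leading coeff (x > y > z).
x^2 + y^2 - 3*z - 2

First, the degree is 2 — the shape is more complex than any degree-1 surface.
Next, symmetries: the surface is invariant under rotation about z: p = q(x² + y², z).
Then, from the visible intercepts: a circular section at z = 0 has radius between 1 and 2.
Finally, matching integer coefficients to the picture gives p.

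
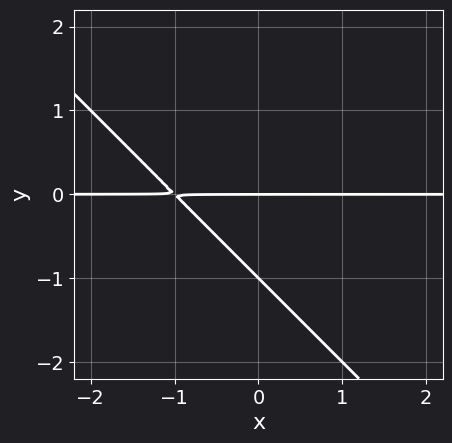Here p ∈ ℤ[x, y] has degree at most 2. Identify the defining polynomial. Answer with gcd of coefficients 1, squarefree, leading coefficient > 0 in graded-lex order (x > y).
x*y + y^2 + y

First, deg p = 2.
Next, checking where it meets the axes: the y-axis gridline crossings are at y ∈ {-1, 0}; the visible x-axis segment lies entirely on the curve.
Finally, solving for integer coefficients yields p as stated.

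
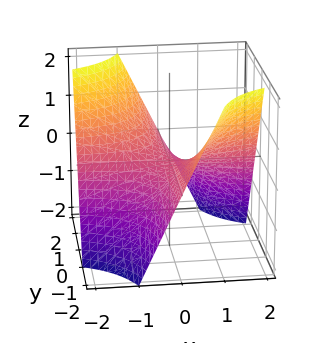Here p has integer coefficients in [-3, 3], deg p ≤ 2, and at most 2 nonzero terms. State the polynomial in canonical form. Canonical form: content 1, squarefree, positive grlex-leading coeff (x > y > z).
The degree is 2 — no degree-1 surface has this shape.
Observable constraints: it meets the z-axis at z = 0 (among the integer gridlines); every point of the x-axis in the box is on the surface; the visible y-axis segment lies entirely on the surface.
Putting this together gives p.

x*y + z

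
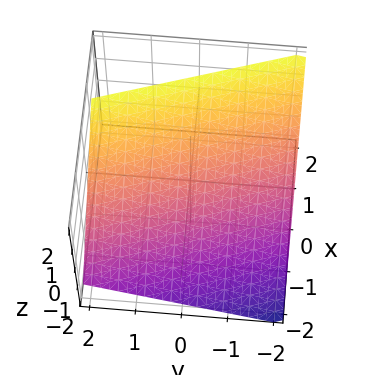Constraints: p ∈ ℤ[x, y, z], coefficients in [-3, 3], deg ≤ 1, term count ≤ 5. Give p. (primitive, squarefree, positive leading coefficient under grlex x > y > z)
3*x + y - 3*z + 2

1. Degree: every cross-section is a straight line — this is a plane, so deg p = 1.
2. Observable constraints: one y-axis crossing is at y = -2.
3. These observations pin down the coefficients.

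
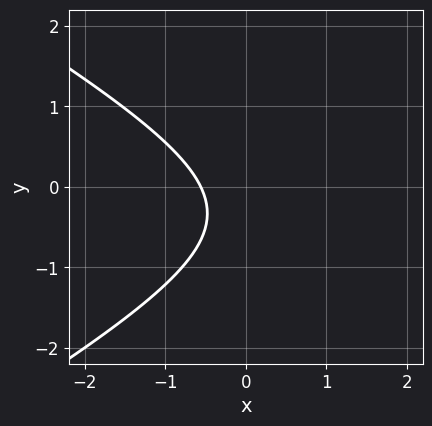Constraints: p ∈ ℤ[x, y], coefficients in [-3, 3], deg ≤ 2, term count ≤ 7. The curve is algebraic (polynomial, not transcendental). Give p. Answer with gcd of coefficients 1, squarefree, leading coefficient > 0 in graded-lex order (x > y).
First, degree: a generic line meets the curve in up to 2 points, so deg p = 2.
Next, observable constraints: it misses every integer gridline on the y-axis.
Finally, the integer polynomial consistent with all of this is the stated p.

x^2 - 3*y^2 - 3*x - 2*y - 2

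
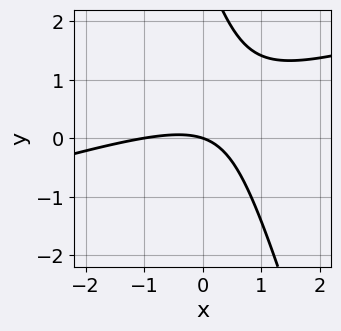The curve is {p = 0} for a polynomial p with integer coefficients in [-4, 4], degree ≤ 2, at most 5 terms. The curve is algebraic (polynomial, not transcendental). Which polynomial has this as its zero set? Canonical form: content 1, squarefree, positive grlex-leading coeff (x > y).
Degree: a generic line meets the curve in up to 2 points, so deg p = 2.
Observable constraints: one y-axis crossing is at y = 0; the x-axis gridline crossings are at x ∈ {-1, 0}.
These observations pin down the coefficients.

x^2 - 3*x*y - y^2 + x + 3*y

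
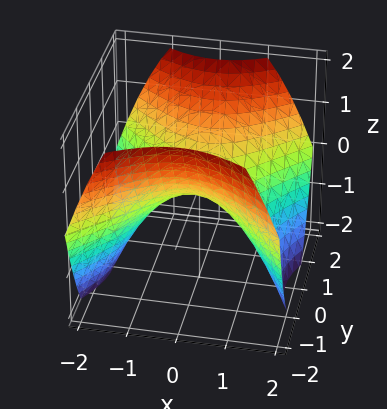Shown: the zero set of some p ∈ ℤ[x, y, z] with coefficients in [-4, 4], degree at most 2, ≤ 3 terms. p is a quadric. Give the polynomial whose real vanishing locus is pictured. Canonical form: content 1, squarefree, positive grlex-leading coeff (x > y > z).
2*x^2 - 2*y^2 + 3*z

1. deg p = 2.
2. Symmetries: it's symmetric under x → −x, forcing even powers of x; the y ↦ −y reflection is a symmetry, so y appears only in even powers.
3. Checking where it meets the axes: it crosses the x-axis at the gridline x = 0; it meets the z-axis at z = 0 (among the integer gridlines); it meets the y-axis at y = 0 (among the integer gridlines).
4. These observations pin down the coefficients.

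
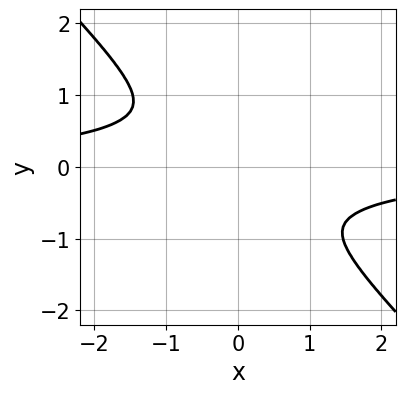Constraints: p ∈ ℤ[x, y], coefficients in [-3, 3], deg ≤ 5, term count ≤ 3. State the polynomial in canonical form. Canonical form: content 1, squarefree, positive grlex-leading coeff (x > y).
x^3*y + y^4 + x^2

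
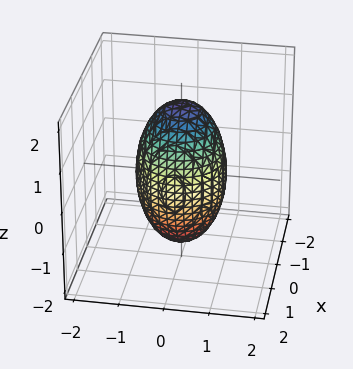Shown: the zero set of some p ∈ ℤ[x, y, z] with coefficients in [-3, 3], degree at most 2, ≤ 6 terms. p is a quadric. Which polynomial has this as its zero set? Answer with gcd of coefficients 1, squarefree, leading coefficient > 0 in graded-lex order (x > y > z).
1. Degree: bounded and convex; a quadric, so deg p = 2.
2. Symmetries: mirror symmetry z ↦ −z ⇒ only even powers of z; the surface is invariant under rotation about z: p = q(x² + y², z).
3. Checking where it meets the axes: a circular section at z = -1 has radius between 0 and 1; the y-axis gridline crossings are at y ∈ {-1, 1}; among the integer gridlines, it crosses the x-axis at x ∈ {-1, 1}.
4. The integer polynomial consistent with all of this is the stated p.

3*x^2 + 3*y^2 + z^2 - 3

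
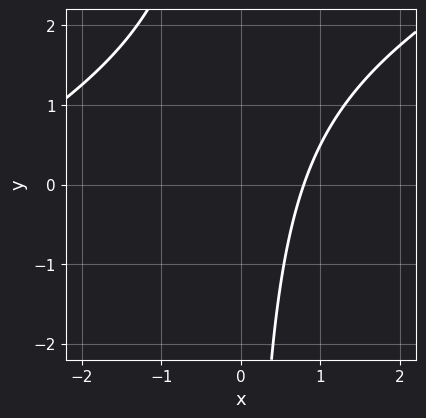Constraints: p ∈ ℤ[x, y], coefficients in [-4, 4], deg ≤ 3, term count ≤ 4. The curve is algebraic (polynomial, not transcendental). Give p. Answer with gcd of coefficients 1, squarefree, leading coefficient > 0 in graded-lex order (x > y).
Degree: no degree-1 curve has this shape, so deg p = 2.
Checking where it meets the axes: it misses every integer gridline on the y-axis.
Assembling these constraints gives the stated polynomial.

x^2 - 2*x*y + 3*x - 3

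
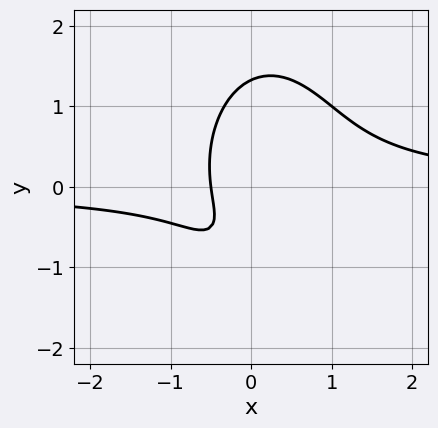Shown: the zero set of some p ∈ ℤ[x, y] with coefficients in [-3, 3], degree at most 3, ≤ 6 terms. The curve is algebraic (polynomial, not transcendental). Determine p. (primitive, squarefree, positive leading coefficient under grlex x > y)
3*x^2*y + y^3 - 2*x - y - 1

The degree is 3 — no degree-2 curve has this shape.
Putting this together gives p.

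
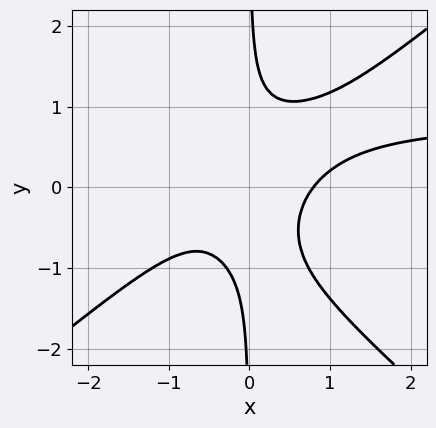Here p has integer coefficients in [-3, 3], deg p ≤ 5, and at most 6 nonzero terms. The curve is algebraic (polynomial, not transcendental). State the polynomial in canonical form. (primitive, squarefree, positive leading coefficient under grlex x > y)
2*x^3*y - 3*x*y^3 - 2*x^3 + 3*x^2*y + 1

(a) The degree is 4 — a generic line meets the curve in up to 4 points.
(b) Observable constraints: it misses every integer gridline on the y-axis.
(c) Together with the visible shape, these determine p as stated.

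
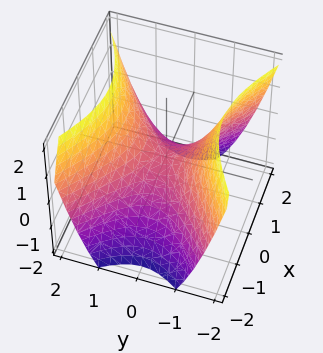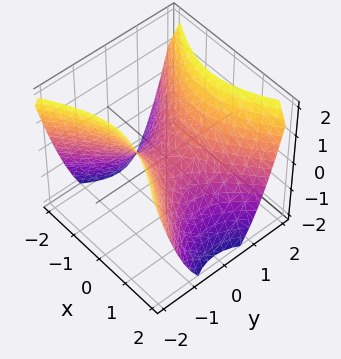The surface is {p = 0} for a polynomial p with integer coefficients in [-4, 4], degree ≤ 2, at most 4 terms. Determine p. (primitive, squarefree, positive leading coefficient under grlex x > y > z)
2*x^2 - 3*y^2 + 3*z

First, degree: a saddle surface; a quadric, so deg p = 2.
Then, symmetries: mirror symmetry x ↦ −x ⇒ only even powers of x; it's symmetric under y → −y, forcing even powers of y.
Next, checking where it meets the axes: it crosses the x-axis at the gridline x = 0; it crosses the z-axis at the gridline z = 0; one y-axis crossing is at y = 0.
Finally, the integer polynomial consistent with all of this is the stated p.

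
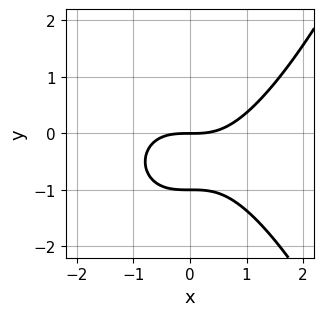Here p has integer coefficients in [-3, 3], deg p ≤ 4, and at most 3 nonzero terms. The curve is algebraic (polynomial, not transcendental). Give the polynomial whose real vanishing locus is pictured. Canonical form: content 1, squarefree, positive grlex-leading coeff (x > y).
First, deg p = 3.
Then, reading off the gridlines: the y-axis gridline crossings are at y ∈ {-1, 0}; one x-axis crossing is at x = 0.
Finally, assembling these constraints gives the stated polynomial.

x^3 - 2*y^2 - 2*y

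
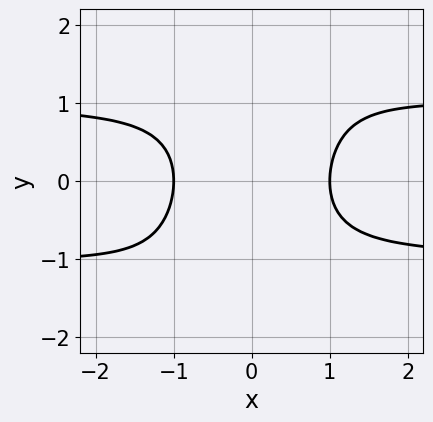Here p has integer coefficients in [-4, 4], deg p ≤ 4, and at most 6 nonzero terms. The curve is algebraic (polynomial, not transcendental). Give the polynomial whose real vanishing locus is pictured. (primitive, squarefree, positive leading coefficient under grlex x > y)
3*x^2*y^2 - x*y^3 - 3*x^2 + 3

(a) Degree: a generic line meets the curve in up to 4 points, so deg p = 4.
(b) From the axis intercepts and sections: among the integer gridlines, it crosses the x-axis at x ∈ {-1, 1}; no y-intercept at any integer in the box.
(c) Matching integer coefficients to the picture gives p.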